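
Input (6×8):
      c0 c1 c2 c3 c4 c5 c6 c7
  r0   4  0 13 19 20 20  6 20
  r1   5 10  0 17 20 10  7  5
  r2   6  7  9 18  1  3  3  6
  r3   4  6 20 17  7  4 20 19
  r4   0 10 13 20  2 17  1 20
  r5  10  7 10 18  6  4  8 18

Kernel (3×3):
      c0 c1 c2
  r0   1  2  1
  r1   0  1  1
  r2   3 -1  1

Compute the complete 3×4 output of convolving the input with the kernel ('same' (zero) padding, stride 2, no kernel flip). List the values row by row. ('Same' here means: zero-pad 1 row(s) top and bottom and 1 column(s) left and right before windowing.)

9 79 81 54
35 69 119 49
21 125 106 106

Output[0,0]: The receptive field on the zero-padded input at this output position is [0 0 0 / 0 4 0 / 0 5 10]. Elementwise product with the kernel and sum: 0·1 + 0·2 + 0·1 + 4·1 + 0·1 + 0·3 + 5·-1 + 10·1.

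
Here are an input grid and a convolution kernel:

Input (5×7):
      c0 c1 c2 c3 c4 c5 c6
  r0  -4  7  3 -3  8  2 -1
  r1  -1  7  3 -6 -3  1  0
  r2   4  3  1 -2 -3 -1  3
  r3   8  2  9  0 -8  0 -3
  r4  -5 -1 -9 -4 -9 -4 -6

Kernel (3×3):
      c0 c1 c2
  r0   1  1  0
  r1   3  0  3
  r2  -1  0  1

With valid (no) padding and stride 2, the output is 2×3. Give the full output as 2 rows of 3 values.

Output[0,0]: The receptive field on the input at this output position is [-4 7 3 / -1 7 3 / 4 3 1]. Elementwise product with the kernel and sum: -4·1 + 7·1 + -1·3 + 3·3 + 4·-1 + 1·1.
Output[0,1]: The receptive field on the input at this output position is [3 -3 8 / 3 -6 -3 / 1 -2 -3]. Elementwise product with the kernel and sum: 3·1 + -3·1 + 3·3 + -3·3 + 1·-1 + -3·1.

6 -4 7
54 2 -34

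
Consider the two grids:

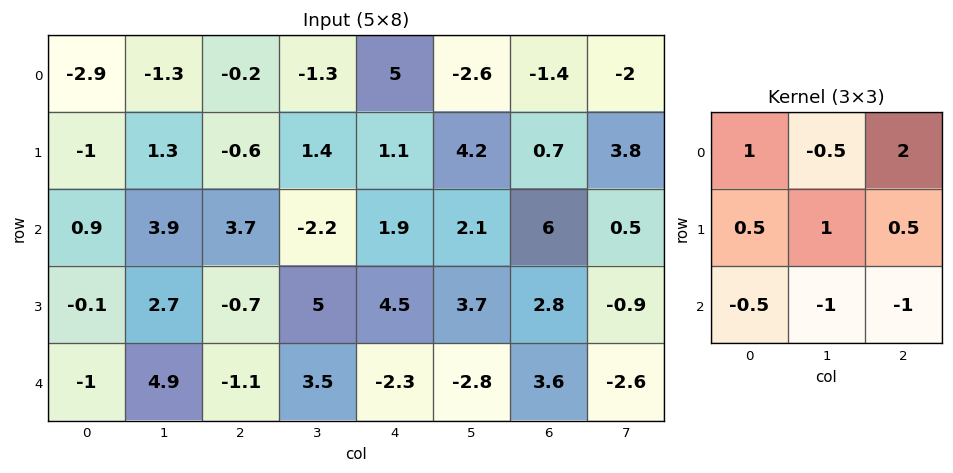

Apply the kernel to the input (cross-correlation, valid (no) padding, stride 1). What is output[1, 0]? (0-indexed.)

1.4

The receptive field on the input at this output position is [-1 1.3 -0.6 / 0.9 3.9 3.7 / -0.1 2.7 -0.7]. Elementwise product with the kernel and sum: -1·1 + 1.3·-0.5 + -0.6·2 + 0.9·0.5 + 3.9·1 + 3.7·0.5 + -0.1·-0.5 + 2.7·-1 + -0.7·-1.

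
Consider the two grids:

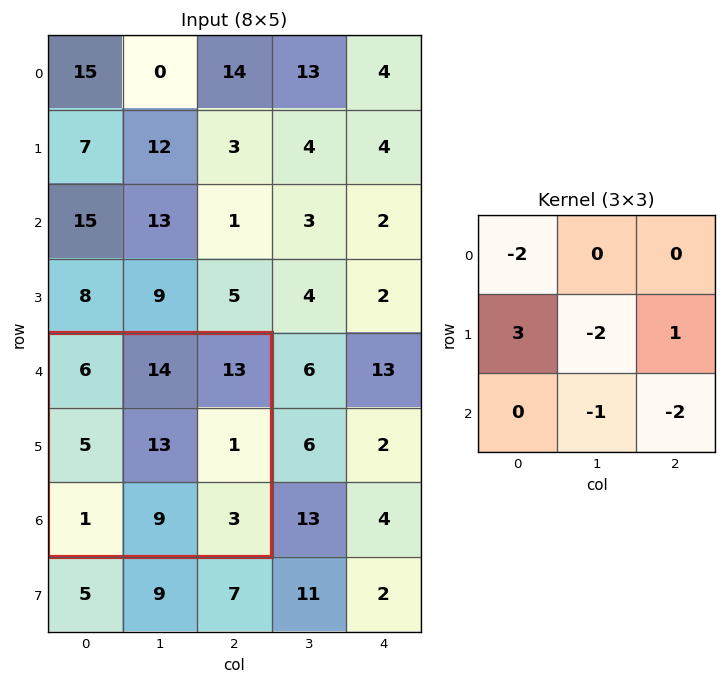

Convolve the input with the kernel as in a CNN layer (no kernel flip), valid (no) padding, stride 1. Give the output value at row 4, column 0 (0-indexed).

-37

The receptive field on the input at this output position is [6 14 13 / 5 13 1 / 1 9 3]. Elementwise product with the kernel and sum: 6·-2 + 5·3 + 13·-2 + 1·1 + 9·-1 + 3·-2.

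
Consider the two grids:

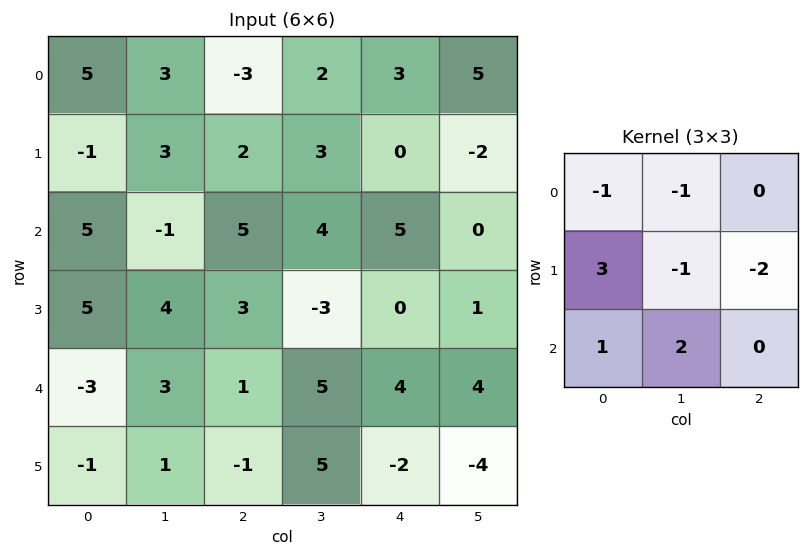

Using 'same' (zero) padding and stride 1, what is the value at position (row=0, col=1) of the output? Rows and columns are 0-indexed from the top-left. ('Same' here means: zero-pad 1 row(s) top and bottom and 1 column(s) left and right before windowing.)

The receptive field on the zero-padded input at this output position is [0 0 0 / 5 3 -3 / -1 3 2]. Elementwise product with the kernel and sum: 0·-1 + 0·-1 + 5·3 + 3·-1 + -3·-2 + -1·1 + 3·2.

23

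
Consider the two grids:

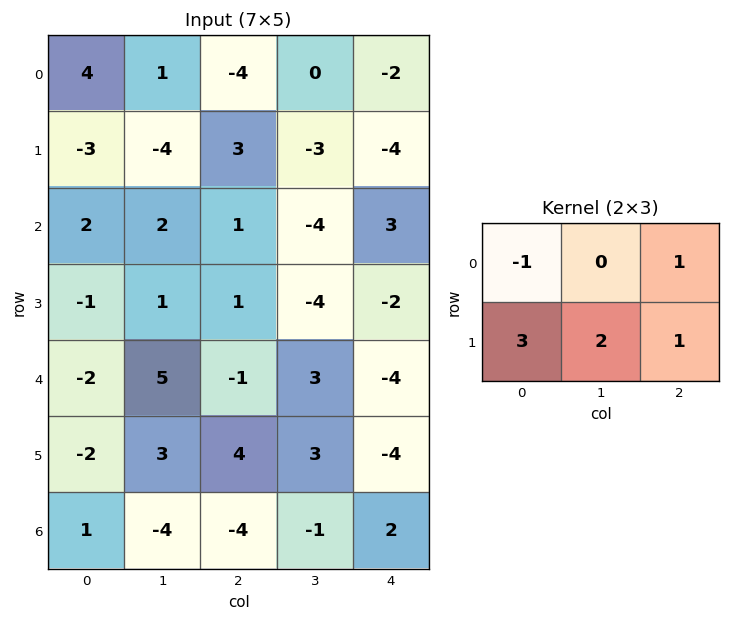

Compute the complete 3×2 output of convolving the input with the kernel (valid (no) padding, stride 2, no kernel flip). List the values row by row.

-22 1
-1 -5
5 11

Output[0,0]: The receptive field on the input at this output position is [4 1 -4 / -3 -4 3]. Elementwise product with the kernel and sum: 4·-1 + -4·1 + -3·3 + -4·2 + 3·1.
Output[0,1]: The receptive field on the input at this output position is [-4 0 -2 / 3 -3 -4]. Elementwise product with the kernel and sum: -4·-1 + -2·1 + 3·3 + -3·2 + -4·1.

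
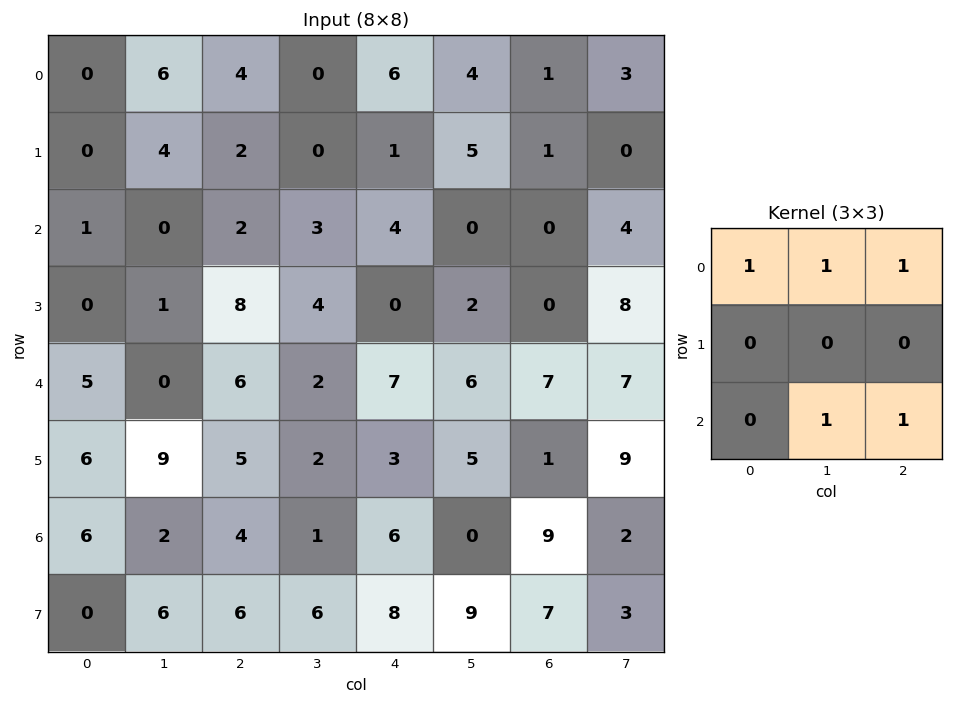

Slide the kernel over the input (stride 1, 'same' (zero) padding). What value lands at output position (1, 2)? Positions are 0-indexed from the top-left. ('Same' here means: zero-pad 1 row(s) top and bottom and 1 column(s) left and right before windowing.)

The receptive field on the zero-padded input at this output position is [6 4 0 / 4 2 0 / 0 2 3]. Elementwise product with the kernel and sum: 6·1 + 4·1 + 0·1 + 2·1 + 3·1.

15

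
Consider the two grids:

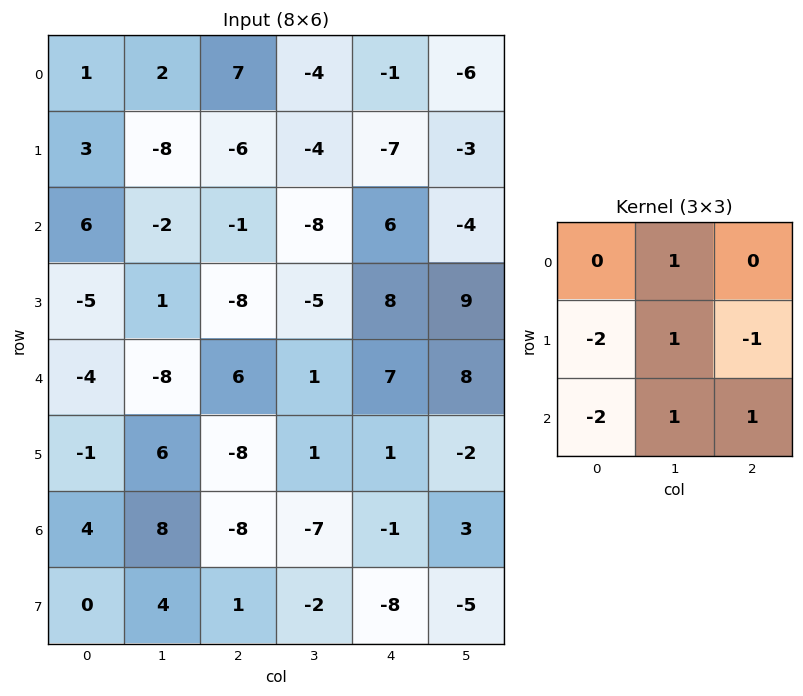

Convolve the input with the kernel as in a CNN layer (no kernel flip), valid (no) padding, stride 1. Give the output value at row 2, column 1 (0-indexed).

The receptive field on the input at this output position is [-2 -1 -8 / 1 -8 -5 / -8 6 1]. Elementwise product with the kernel and sum: -1·1 + 1·-2 + -8·1 + -5·-1 + -8·-2 + 6·1 + 1·1.

17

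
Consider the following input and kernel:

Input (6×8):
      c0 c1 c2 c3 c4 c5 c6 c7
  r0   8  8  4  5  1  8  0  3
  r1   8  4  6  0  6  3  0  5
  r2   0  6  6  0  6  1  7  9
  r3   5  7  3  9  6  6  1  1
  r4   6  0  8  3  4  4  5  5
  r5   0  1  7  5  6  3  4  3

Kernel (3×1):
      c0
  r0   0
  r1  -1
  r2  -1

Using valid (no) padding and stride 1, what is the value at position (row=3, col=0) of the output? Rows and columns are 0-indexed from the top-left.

The receptive field on the input at this output position is [5 / 6 / 0]. Elementwise product with the kernel and sum: 6·-1 + 0·-1.

-6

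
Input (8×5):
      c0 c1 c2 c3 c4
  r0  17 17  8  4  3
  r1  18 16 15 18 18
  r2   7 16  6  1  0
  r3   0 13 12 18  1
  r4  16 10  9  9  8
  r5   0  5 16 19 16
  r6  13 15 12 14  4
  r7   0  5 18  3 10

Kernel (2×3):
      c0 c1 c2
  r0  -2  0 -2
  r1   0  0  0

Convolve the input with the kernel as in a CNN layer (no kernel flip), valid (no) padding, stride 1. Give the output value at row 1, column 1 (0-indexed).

-68

The receptive field on the input at this output position is [16 15 18 / 16 6 1]. Elementwise product with the kernel and sum: 16·-2 + 18·-2.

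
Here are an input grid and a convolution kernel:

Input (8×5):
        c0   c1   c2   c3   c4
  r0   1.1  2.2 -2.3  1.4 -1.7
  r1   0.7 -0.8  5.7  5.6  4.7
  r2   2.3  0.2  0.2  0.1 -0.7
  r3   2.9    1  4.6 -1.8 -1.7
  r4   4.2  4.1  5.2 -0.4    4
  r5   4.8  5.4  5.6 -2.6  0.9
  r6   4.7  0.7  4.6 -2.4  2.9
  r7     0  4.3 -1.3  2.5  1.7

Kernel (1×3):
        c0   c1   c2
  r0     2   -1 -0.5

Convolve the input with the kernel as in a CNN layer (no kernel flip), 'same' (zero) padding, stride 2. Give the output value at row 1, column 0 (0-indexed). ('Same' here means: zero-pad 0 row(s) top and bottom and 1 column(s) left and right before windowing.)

The receptive field on the zero-padded input at this output position is [0 2.3 0.2]. Elementwise product with the kernel and sum: 0·2 + 2.3·-1 + 0.2·-0.5.

-2.4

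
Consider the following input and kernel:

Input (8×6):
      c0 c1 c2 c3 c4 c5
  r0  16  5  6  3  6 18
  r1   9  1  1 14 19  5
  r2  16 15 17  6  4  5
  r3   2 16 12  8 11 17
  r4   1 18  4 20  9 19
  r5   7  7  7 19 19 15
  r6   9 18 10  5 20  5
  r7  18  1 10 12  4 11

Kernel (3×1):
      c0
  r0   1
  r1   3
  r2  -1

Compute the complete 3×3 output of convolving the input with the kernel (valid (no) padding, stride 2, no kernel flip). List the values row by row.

27 -8 59
21 49 28
13 15 46

Output[0,0]: The receptive field on the input at this output position is [16 / 9 / 16]. Elementwise product with the kernel and sum: 16·1 + 9·3 + 16·-1.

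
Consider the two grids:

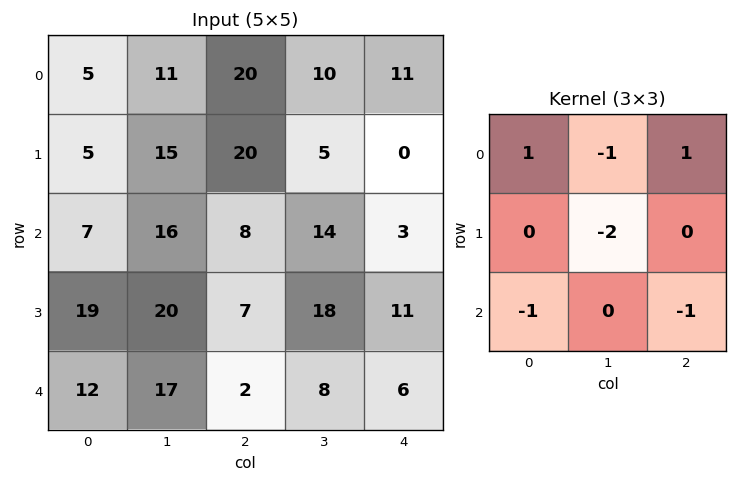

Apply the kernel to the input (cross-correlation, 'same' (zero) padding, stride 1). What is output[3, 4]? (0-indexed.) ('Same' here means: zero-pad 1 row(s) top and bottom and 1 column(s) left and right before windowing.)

The receptive field on the zero-padded input at this output position is [14 3 0 / 18 11 0 / 8 6 0]. Elementwise product with the kernel and sum: 14·1 + 3·-1 + 0·1 + 11·-2 + 8·-1 + 0·-1.

-19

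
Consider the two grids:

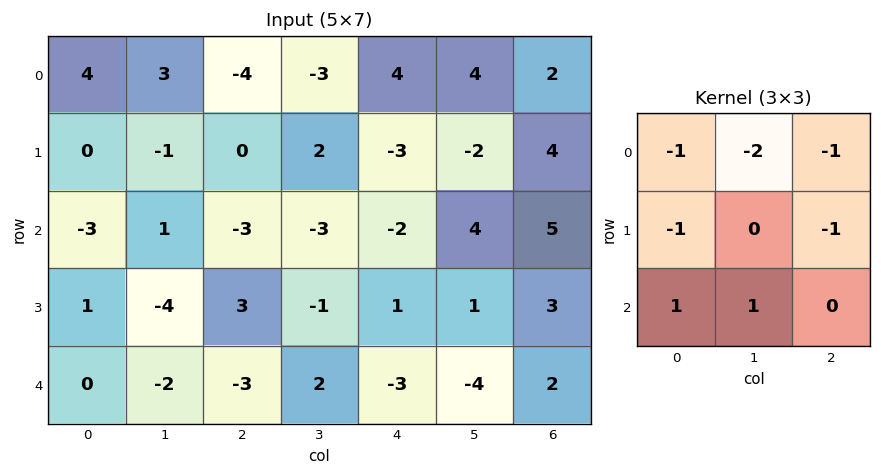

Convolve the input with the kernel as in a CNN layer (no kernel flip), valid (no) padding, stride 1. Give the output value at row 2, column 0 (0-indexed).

The receptive field on the input at this output position is [-3 1 -3 / 1 -4 3 / 0 -2 -3]. Elementwise product with the kernel and sum: -3·-1 + 1·-2 + -3·-1 + 1·-1 + 3·-1 + 0·1 + -2·1.

-2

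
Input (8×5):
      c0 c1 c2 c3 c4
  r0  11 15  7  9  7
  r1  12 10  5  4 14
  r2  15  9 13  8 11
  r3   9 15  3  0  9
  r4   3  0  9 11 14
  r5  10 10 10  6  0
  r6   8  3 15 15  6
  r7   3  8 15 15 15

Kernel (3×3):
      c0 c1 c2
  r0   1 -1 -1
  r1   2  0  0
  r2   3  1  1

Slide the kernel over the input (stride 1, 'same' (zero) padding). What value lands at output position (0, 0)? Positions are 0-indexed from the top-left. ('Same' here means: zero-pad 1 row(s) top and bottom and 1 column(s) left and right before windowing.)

The receptive field on the zero-padded input at this output position is [0 0 0 / 0 11 15 / 0 12 10]. Elementwise product with the kernel and sum: 0·1 + 0·-1 + 0·-1 + 0·2 + 0·3 + 12·1 + 10·1.

22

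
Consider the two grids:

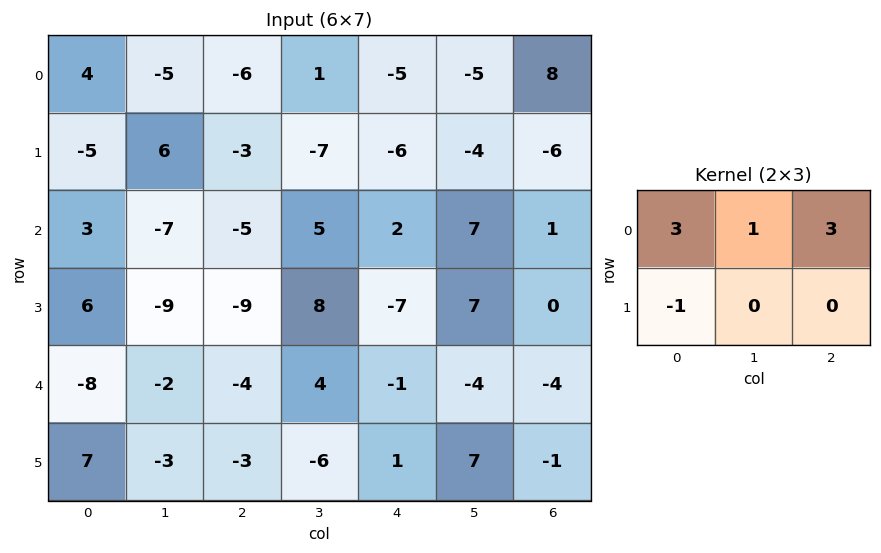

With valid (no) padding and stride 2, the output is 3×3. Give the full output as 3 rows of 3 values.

Output[0,0]: The receptive field on the input at this output position is [4 -5 -6 / -5 6 -3]. Elementwise product with the kernel and sum: 4·3 + -5·1 + -6·3 + -5·-1.

-6 -29 10
-19 5 23
-45 -8 -20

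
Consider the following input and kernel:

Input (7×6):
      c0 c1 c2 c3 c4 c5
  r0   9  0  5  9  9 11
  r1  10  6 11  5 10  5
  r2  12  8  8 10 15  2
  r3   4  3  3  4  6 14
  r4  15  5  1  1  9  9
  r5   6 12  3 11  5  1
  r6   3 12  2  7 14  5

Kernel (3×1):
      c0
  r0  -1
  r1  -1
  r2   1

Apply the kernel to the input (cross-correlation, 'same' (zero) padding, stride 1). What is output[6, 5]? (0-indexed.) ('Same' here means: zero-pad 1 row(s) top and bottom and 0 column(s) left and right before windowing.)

-6

The receptive field on the zero-padded input at this output position is [1 / 5 / 0]. Elementwise product with the kernel and sum: 1·-1 + 5·-1 + 0·1.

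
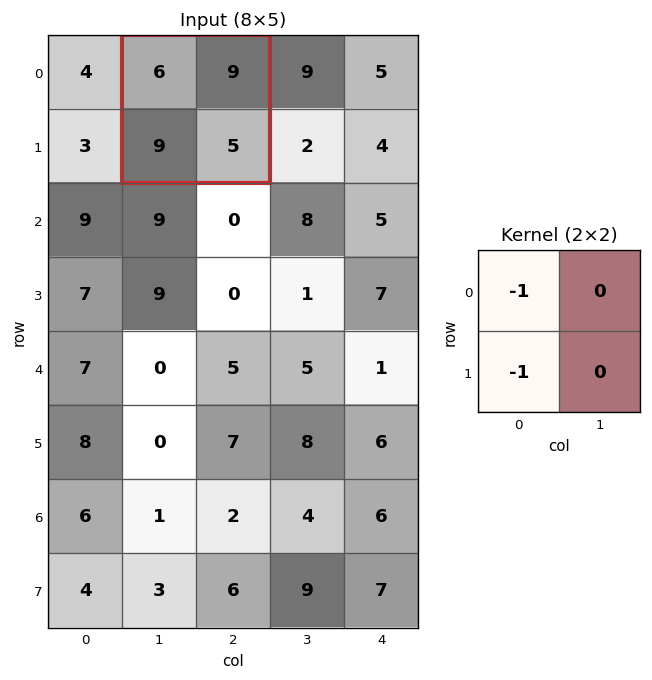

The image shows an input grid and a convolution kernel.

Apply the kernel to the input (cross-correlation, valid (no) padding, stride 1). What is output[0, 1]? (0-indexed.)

The receptive field on the input at this output position is [6 9 / 9 5]. Elementwise product with the kernel and sum: 6·-1 + 9·-1.

-15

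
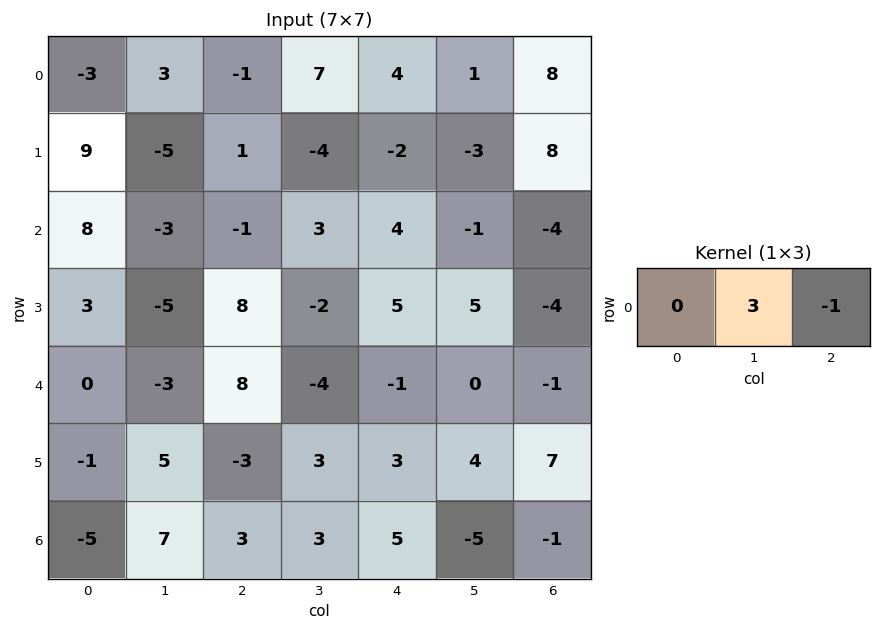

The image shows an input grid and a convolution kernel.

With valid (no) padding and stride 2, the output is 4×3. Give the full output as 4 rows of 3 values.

10 17 -5
-8 5 1
-17 -11 1
18 4 -14

Output[0,0]: The receptive field on the input at this output position is [-3 3 -1]. Elementwise product with the kernel and sum: 3·3 + -1·-1.
Output[0,1]: The receptive field on the input at this output position is [-1 7 4]. Elementwise product with the kernel and sum: 7·3 + 4·-1.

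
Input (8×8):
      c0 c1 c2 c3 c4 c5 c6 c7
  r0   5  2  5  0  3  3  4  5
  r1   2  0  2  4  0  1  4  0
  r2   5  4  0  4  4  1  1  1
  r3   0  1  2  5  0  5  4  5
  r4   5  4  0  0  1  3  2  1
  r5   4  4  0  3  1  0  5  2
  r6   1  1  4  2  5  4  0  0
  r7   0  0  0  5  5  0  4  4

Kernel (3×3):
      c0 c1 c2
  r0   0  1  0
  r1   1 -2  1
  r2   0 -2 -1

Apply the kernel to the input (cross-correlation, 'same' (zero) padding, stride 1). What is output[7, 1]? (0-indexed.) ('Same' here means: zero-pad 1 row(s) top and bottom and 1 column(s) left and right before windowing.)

1

The receptive field on the zero-padded input at this output position is [1 1 4 / 0 0 0 / 0 0 0]. Elementwise product with the kernel and sum: 1·1 + 0·1 + 0·-2 + 0·1 + 0·-2 + 0·-1.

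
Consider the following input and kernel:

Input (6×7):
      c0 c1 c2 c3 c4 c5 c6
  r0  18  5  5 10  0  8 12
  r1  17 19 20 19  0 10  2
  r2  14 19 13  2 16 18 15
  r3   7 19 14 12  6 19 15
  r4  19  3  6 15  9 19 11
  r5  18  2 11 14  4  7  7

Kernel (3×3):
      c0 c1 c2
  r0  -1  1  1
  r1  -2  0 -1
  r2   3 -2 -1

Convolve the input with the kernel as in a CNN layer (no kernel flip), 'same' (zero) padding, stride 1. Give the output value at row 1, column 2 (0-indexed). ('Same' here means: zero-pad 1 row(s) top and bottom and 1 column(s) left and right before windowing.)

-18

The receptive field on the zero-padded input at this output position is [5 5 10 / 19 20 19 / 19 13 2]. Elementwise product with the kernel and sum: 5·-1 + 5·1 + 10·1 + 19·-2 + 19·-1 + 19·3 + 13·-2 + 2·-1.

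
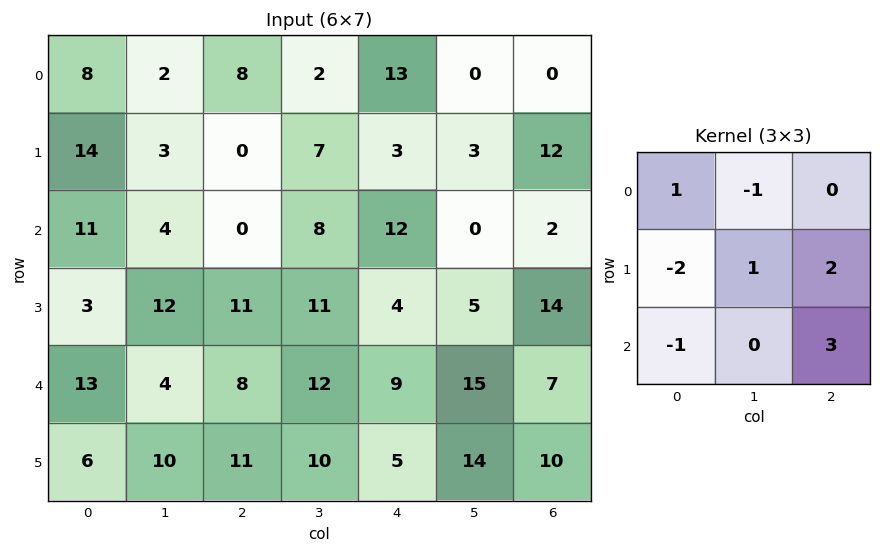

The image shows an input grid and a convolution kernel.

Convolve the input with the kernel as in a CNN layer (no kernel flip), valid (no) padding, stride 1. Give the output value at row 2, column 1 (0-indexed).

45

The receptive field on the input at this output position is [4 0 8 / 12 11 11 / 4 8 12]. Elementwise product with the kernel and sum: 4·1 + 0·-1 + 12·-2 + 11·1 + 11·2 + 4·-1 + 12·3.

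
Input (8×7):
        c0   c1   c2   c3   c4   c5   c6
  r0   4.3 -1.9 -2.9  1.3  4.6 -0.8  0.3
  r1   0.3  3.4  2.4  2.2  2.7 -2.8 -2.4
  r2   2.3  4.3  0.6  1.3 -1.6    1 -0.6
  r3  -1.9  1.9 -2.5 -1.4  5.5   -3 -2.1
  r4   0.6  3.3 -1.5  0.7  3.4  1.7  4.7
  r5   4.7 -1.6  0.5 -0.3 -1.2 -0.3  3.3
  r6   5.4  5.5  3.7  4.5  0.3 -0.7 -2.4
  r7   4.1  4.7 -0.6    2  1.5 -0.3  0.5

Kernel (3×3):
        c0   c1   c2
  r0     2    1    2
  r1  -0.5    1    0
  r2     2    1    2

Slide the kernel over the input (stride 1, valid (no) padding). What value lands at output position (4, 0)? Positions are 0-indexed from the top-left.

The receptive field on the input at this output position is [0.6 3.3 -1.5 / 4.7 -1.6 0.5 / 5.4 5.5 3.7]. Elementwise product with the kernel and sum: 0.6·2 + 3.3·1 + -1.5·2 + 4.7·-0.5 + -1.6·1 + 5.4·2 + 5.5·1 + 3.7·2.

21.25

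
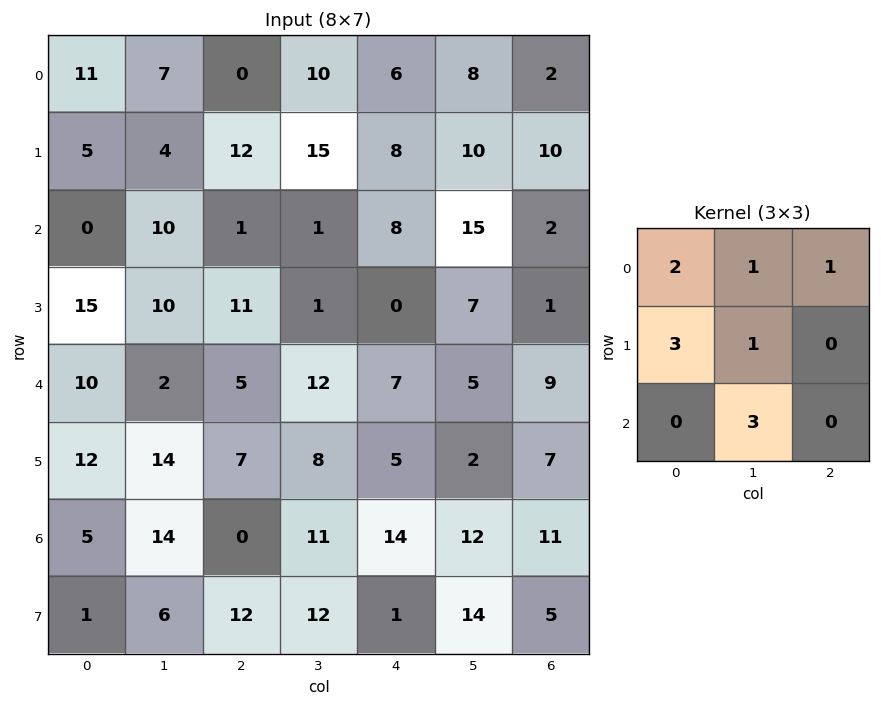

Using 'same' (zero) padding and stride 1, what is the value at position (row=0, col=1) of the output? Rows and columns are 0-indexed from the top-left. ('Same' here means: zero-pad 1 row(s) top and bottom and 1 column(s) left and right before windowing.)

The receptive field on the zero-padded input at this output position is [0 0 0 / 11 7 0 / 5 4 12]. Elementwise product with the kernel and sum: 0·2 + 0·1 + 0·1 + 11·3 + 7·1 + 4·3.

52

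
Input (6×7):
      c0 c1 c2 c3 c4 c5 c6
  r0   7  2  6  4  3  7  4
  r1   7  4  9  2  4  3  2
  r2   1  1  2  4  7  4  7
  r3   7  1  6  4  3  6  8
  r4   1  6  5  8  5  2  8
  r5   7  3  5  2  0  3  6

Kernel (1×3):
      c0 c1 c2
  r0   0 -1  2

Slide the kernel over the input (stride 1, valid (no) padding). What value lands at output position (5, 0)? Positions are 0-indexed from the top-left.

7

The receptive field on the input at this output position is [7 3 5]. Elementwise product with the kernel and sum: 3·-1 + 5·2.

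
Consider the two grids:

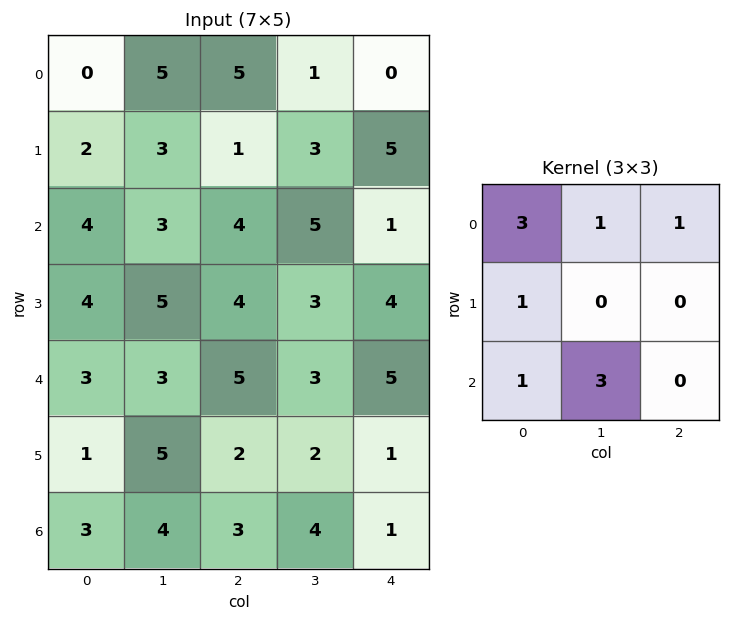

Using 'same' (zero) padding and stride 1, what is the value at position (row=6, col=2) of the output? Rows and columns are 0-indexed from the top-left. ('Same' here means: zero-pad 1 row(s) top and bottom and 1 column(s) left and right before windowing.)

The receptive field on the zero-padded input at this output position is [5 2 2 / 4 3 4 / 0 0 0]. Elementwise product with the kernel and sum: 5·3 + 2·1 + 2·1 + 4·1 + 0·1 + 0·3.

23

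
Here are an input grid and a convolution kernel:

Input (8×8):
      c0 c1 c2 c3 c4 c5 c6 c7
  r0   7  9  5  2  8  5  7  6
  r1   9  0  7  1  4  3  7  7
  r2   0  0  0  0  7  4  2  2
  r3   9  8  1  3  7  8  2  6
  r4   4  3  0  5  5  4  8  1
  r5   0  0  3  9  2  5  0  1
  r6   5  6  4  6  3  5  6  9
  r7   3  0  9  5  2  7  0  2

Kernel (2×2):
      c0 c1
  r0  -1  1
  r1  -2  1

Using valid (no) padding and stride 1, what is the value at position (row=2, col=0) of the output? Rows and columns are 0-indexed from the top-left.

The receptive field on the input at this output position is [0 0 / 9 8]. Elementwise product with the kernel and sum: 0·-1 + 0·1 + 9·-2 + 8·1.

-10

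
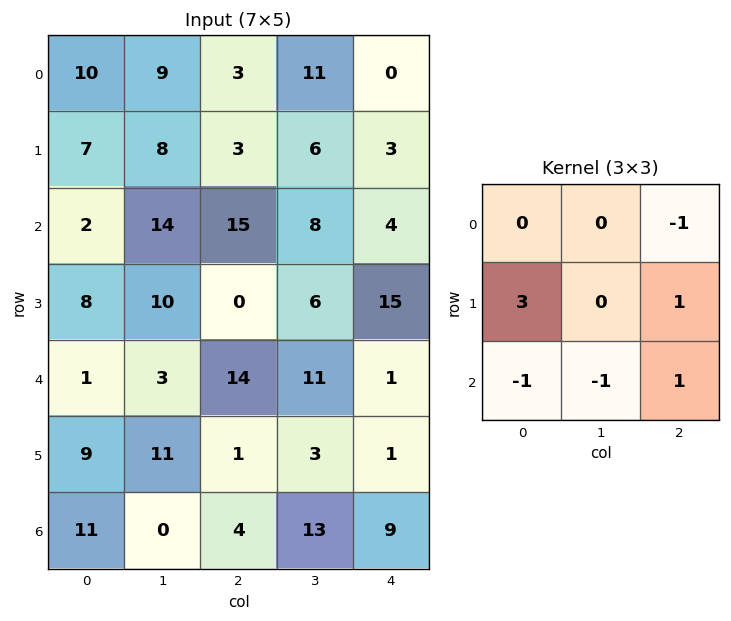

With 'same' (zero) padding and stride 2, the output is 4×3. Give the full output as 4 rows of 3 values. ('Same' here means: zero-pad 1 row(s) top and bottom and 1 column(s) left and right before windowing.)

10 33 24
8 40 3
-5 5 29
-11 10 39

Output[0,0]: The receptive field on the zero-padded input at this output position is [0 0 0 / 0 10 9 / 0 7 8]. Elementwise product with the kernel and sum: 0·-1 + 0·3 + 9·1 + 0·-1 + 7·-1 + 8·1.
Output[0,1]: The receptive field on the zero-padded input at this output position is [0 0 0 / 9 3 11 / 8 3 6]. Elementwise product with the kernel and sum: 0·-1 + 9·3 + 11·1 + 8·-1 + 3·-1 + 6·1.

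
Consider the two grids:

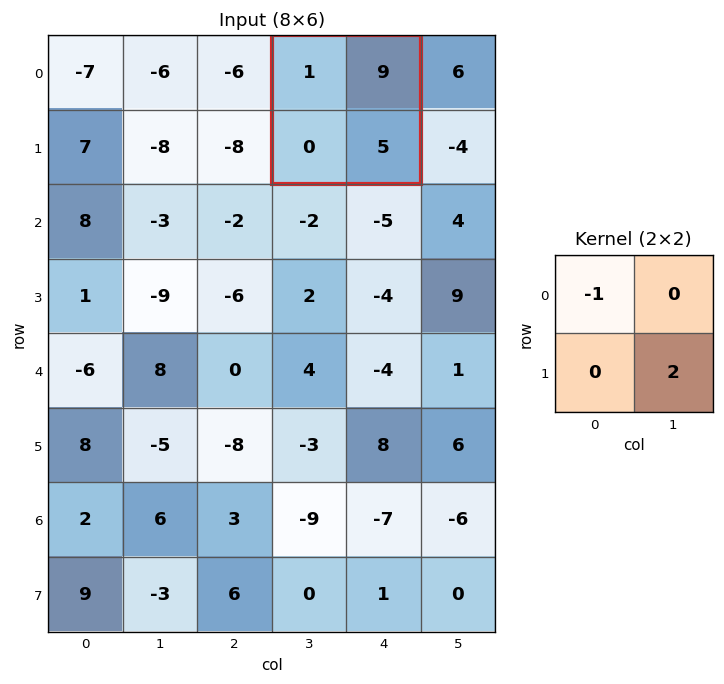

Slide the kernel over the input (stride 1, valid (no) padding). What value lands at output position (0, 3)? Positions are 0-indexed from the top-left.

9

The receptive field on the input at this output position is [1 9 / 0 5]. Elementwise product with the kernel and sum: 1·-1 + 5·2.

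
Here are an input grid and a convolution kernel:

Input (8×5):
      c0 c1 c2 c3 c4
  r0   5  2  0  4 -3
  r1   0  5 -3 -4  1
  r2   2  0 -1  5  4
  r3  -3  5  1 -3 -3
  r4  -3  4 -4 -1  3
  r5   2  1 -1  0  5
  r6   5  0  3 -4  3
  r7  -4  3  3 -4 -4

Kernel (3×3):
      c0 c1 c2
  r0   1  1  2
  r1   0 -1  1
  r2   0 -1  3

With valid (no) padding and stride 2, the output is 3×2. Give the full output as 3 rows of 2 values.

-4 10
-20 22
0 19

Output[0,0]: The receptive field on the input at this output position is [5 2 0 / 0 5 -3 / 2 0 -1]. Elementwise product with the kernel and sum: 5·1 + 2·1 + 0·2 + 5·-1 + -3·1 + 0·-1 + -1·3.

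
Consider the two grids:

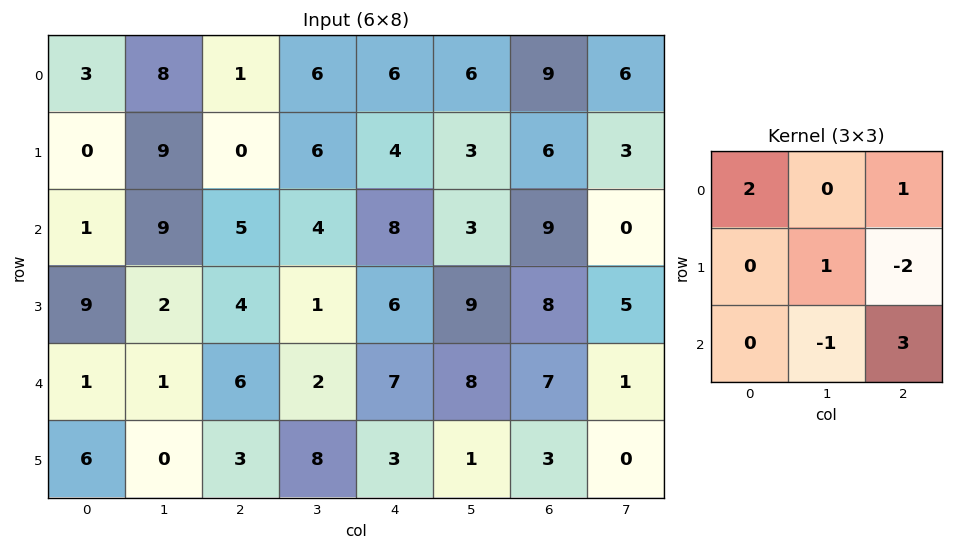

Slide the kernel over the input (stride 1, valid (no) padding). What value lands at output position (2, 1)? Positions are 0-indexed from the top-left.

The receptive field on the input at this output position is [9 5 4 / 2 4 1 / 1 6 2]. Elementwise product with the kernel and sum: 9·2 + 4·1 + 4·1 + 1·-2 + 6·-1 + 2·3.

24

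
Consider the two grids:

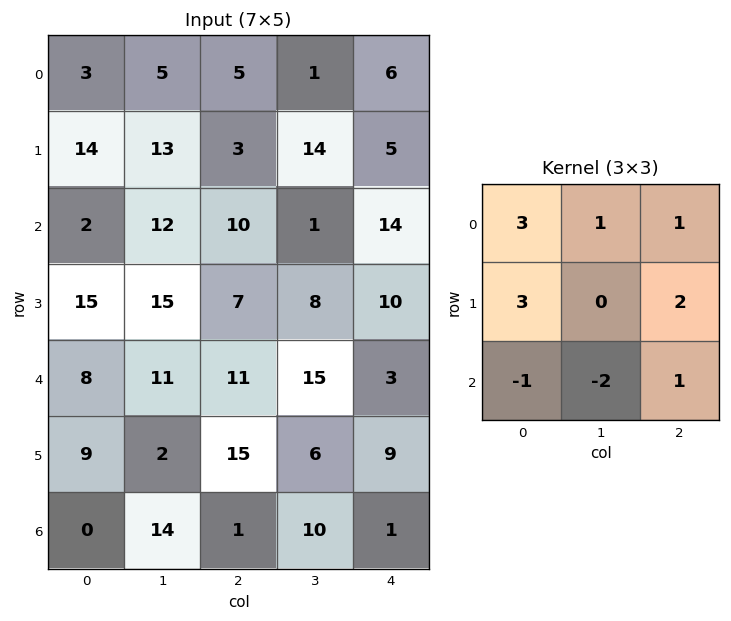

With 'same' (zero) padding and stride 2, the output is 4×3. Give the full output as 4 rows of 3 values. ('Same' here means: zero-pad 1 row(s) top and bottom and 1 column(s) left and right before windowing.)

-5 12 -21
36 73 22
36 97 55
39 89 57

Output[0,0]: The receptive field on the zero-padded input at this output position is [0 0 0 / 0 3 5 / 0 14 13]. Elementwise product with the kernel and sum: 0·3 + 0·1 + 0·1 + 0·3 + 5·2 + 0·-1 + 14·-2 + 13·1.
Output[0,1]: The receptive field on the zero-padded input at this output position is [0 0 0 / 5 5 1 / 13 3 14]. Elementwise product with the kernel and sum: 0·3 + 0·1 + 0·1 + 5·3 + 1·2 + 13·-1 + 3·-2 + 14·1.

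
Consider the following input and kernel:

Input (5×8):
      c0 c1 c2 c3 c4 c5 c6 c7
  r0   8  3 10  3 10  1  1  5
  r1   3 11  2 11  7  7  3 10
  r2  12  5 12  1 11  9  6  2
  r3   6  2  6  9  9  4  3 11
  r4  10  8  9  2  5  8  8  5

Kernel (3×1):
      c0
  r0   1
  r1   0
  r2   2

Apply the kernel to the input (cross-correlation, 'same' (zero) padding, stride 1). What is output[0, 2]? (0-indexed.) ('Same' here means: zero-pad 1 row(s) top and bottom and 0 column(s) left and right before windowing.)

4

The receptive field on the zero-padded input at this output position is [0 / 10 / 2]. Elementwise product with the kernel and sum: 0·1 + 2·2.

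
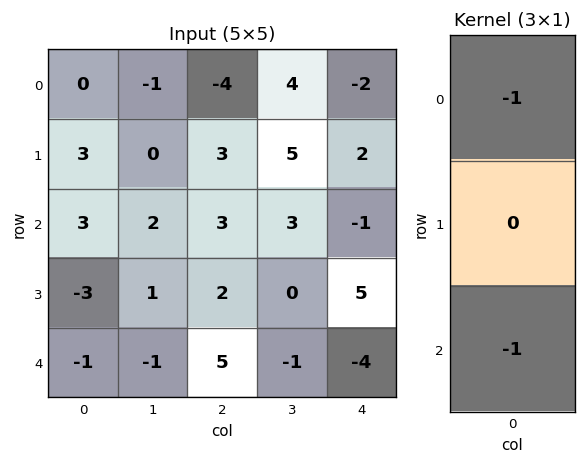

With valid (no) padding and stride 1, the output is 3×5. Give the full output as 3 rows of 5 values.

-3 -1 1 -7 3
0 -1 -5 -5 -7
-2 -1 -8 -2 5

Output[0,0]: The receptive field on the input at this output position is [0 / 3 / 3]. Elementwise product with the kernel and sum: 0·-1 + 3·-1.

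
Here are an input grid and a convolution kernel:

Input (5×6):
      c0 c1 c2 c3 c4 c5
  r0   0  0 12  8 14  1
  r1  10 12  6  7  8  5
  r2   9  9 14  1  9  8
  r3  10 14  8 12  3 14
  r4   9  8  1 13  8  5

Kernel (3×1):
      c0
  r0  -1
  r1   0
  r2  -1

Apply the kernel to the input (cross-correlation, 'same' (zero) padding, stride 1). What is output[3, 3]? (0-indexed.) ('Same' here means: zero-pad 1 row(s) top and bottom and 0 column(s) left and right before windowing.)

The receptive field on the zero-padded input at this output position is [1 / 12 / 13]. Elementwise product with the kernel and sum: 1·-1 + 13·-1.

-14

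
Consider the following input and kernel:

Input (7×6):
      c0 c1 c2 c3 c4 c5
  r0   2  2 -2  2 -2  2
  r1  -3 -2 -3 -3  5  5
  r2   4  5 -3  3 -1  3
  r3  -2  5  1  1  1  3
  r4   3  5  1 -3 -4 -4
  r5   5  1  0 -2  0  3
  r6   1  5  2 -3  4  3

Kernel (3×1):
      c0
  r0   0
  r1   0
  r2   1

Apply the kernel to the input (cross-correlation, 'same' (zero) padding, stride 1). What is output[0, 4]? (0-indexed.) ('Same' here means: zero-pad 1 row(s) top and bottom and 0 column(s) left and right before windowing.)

The receptive field on the zero-padded input at this output position is [0 / -2 / 5]. Elementwise product with the kernel and sum: 5·1.

5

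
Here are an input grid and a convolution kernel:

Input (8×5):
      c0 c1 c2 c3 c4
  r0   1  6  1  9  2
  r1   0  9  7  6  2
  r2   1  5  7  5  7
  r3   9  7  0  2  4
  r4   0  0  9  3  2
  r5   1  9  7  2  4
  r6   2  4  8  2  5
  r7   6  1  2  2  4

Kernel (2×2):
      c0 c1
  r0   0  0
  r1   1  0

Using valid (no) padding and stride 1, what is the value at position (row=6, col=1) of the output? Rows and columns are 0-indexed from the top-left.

The receptive field on the input at this output position is [4 8 / 1 2]. Elementwise product with the kernel and sum: 1·1.

1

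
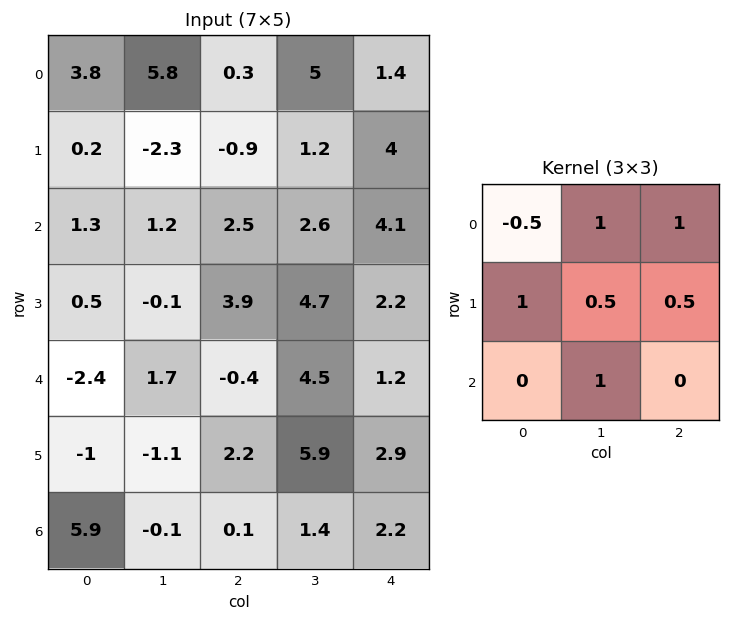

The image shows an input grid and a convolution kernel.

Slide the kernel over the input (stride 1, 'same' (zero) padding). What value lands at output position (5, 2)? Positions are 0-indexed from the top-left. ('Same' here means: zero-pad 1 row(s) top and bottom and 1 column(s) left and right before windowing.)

The receptive field on the zero-padded input at this output position is [1.7 -0.4 4.5 / -1.1 2.2 5.9 / -0.1 0.1 1.4]. Elementwise product with the kernel and sum: 1.7·-0.5 + -0.4·1 + 4.5·1 + -1.1·1 + 2.2·0.5 + 5.9·0.5 + 0.1·1.

6.3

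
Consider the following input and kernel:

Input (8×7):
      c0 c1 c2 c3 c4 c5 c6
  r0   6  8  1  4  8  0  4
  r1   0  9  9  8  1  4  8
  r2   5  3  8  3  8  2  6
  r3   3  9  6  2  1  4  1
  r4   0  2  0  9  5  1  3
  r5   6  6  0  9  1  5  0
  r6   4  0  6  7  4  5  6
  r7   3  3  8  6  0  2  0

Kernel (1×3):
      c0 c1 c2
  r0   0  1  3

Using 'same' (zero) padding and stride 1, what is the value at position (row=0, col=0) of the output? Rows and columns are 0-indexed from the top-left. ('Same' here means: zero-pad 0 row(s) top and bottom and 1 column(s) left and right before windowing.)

30

The receptive field on the zero-padded input at this output position is [0 6 8]. Elementwise product with the kernel and sum: 6·1 + 8·3.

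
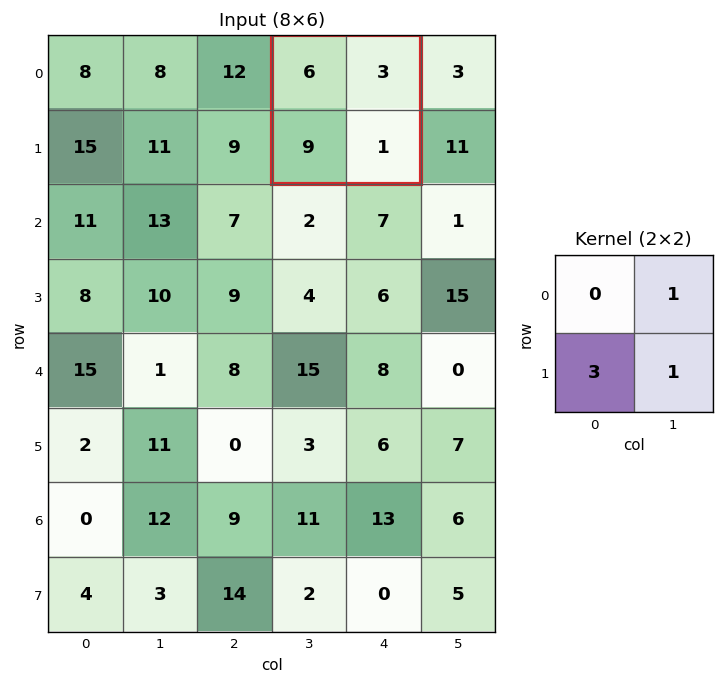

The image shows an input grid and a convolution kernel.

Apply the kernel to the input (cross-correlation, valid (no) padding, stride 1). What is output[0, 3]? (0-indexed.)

The receptive field on the input at this output position is [6 3 / 9 1]. Elementwise product with the kernel and sum: 3·1 + 9·3 + 1·1.

31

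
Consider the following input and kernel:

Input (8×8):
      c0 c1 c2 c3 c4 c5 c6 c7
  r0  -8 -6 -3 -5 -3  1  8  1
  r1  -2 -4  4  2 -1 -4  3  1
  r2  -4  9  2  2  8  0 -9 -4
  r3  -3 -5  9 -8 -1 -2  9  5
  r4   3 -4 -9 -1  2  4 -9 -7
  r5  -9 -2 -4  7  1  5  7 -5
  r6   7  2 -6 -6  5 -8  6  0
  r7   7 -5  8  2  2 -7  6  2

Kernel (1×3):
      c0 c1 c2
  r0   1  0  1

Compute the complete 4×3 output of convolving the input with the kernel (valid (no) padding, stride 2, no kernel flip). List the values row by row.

Output[0,0]: The receptive field on the input at this output position is [-8 -6 -3]. Elementwise product with the kernel and sum: -8·1 + -3·1.

-11 -6 5
-2 10 -1
-6 -7 -7
1 -1 11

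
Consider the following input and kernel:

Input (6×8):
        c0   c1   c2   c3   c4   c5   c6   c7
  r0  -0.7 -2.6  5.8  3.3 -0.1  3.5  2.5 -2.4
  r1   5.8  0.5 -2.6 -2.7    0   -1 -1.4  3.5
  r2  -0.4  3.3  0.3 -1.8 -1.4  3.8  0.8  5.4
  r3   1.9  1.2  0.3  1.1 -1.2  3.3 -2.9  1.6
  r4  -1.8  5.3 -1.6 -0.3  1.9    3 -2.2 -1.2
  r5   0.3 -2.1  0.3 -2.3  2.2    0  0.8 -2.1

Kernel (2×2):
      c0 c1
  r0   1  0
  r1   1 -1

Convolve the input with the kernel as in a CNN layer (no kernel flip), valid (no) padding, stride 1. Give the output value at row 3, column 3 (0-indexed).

-1.1

The receptive field on the input at this output position is [1.1 -1.2 / -0.3 1.9]. Elementwise product with the kernel and sum: 1.1·1 + -0.3·1 + 1.9·-1.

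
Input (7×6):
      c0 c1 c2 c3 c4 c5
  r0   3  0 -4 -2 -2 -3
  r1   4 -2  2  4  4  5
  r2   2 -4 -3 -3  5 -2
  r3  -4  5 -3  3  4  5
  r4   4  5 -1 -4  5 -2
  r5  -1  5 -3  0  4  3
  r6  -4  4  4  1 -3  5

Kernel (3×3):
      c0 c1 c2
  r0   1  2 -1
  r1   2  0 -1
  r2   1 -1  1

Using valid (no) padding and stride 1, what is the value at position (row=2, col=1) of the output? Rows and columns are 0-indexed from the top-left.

2

The receptive field on the input at this output position is [-4 -3 -3 / 5 -3 3 / 5 -1 -4]. Elementwise product with the kernel and sum: -4·1 + -3·2 + -3·-1 + 5·2 + 3·-1 + 5·1 + -1·-1 + -4·1.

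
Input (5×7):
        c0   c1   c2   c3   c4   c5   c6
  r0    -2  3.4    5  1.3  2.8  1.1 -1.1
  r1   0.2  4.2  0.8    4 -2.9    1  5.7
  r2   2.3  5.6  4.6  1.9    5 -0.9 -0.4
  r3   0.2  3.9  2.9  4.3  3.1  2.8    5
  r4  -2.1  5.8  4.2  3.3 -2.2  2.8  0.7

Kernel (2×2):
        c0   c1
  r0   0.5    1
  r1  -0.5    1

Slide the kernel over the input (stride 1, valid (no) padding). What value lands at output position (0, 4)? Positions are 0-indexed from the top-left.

4.95

The receptive field on the input at this output position is [2.8 1.1 / -2.9 1]. Elementwise product with the kernel and sum: 2.8·0.5 + 1.1·1 + -2.9·-0.5 + 1·1.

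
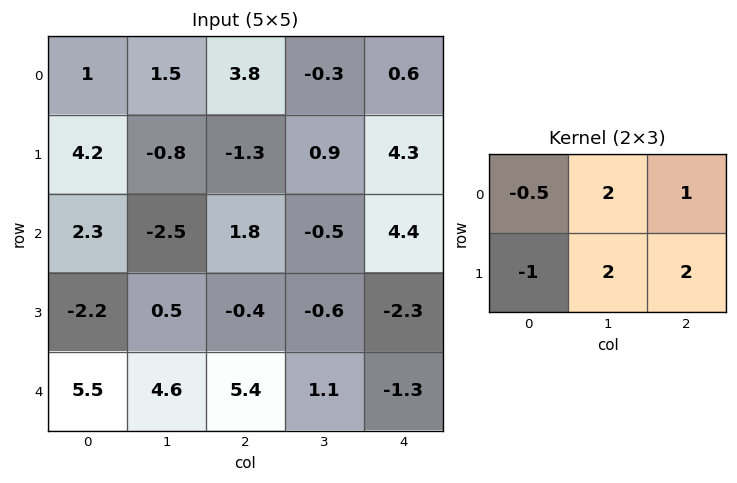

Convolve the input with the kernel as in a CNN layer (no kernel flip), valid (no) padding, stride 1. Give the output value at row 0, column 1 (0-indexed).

6.55

The receptive field on the input at this output position is [1.5 3.8 -0.3 / -0.8 -1.3 0.9]. Elementwise product with the kernel and sum: 1.5·-0.5 + 3.8·2 + -0.3·1 + -0.8·-1 + -1.3·2 + 0.9·2.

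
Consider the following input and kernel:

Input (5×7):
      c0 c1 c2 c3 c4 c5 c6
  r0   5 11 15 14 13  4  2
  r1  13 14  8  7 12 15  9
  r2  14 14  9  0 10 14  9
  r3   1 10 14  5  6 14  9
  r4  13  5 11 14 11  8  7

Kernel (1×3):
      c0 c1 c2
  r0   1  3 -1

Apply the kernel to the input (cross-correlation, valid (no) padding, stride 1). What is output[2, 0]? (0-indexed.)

The receptive field on the input at this output position is [14 14 9]. Elementwise product with the kernel and sum: 14·1 + 14·3 + 9·-1.

47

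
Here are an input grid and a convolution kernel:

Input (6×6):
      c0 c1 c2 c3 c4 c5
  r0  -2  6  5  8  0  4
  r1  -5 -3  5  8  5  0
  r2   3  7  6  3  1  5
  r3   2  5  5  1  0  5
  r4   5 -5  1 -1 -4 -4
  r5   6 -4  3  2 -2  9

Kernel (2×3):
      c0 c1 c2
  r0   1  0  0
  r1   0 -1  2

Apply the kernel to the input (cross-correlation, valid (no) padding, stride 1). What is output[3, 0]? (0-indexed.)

The receptive field on the input at this output position is [2 5 5 / 5 -5 1]. Elementwise product with the kernel and sum: 2·1 + -5·-1 + 1·2.

9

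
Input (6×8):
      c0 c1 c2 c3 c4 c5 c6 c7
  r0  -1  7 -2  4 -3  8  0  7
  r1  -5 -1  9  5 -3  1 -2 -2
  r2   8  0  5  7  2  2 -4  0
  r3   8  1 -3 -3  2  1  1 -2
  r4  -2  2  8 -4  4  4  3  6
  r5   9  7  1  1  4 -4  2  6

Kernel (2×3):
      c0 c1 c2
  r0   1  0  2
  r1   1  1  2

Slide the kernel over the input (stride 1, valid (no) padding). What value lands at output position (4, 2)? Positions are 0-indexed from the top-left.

The receptive field on the input at this output position is [8 -4 4 / 1 1 4]. Elementwise product with the kernel and sum: 8·1 + 4·2 + 1·1 + 1·1 + 4·2.

26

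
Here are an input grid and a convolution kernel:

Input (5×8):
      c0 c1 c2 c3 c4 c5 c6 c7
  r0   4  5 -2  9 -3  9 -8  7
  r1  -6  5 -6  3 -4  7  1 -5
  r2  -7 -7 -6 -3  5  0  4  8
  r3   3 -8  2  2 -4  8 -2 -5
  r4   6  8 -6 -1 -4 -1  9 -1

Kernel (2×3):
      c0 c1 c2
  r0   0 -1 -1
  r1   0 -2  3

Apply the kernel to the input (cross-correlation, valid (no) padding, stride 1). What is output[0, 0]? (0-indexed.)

-31

The receptive field on the input at this output position is [4 5 -2 / -6 5 -6]. Elementwise product with the kernel and sum: 5·-1 + -2·-1 + 5·-2 + -6·3.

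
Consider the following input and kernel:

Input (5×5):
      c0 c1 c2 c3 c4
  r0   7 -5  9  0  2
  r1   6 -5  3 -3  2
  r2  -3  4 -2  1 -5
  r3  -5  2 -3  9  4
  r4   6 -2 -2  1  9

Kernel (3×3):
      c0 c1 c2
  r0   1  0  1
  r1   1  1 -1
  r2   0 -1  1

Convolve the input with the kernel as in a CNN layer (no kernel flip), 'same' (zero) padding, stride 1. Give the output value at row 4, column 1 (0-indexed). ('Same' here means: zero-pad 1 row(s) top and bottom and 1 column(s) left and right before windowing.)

The receptive field on the zero-padded input at this output position is [-5 2 -3 / 6 -2 -2 / 0 0 0]. Elementwise product with the kernel and sum: -5·1 + -3·1 + 6·1 + -2·1 + -2·-1 + 0·-1 + 0·1.

-2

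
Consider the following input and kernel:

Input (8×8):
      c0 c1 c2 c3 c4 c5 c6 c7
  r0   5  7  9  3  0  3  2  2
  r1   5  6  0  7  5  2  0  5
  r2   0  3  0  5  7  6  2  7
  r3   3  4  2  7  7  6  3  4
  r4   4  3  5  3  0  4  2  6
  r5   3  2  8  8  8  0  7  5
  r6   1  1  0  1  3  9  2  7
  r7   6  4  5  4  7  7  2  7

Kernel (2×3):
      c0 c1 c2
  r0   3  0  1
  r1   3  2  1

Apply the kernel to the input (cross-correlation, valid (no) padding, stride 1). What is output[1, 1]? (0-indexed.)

39

The receptive field on the input at this output position is [6 0 7 / 3 0 5]. Elementwise product with the kernel and sum: 6·3 + 7·1 + 3·3 + 0·2 + 5·1.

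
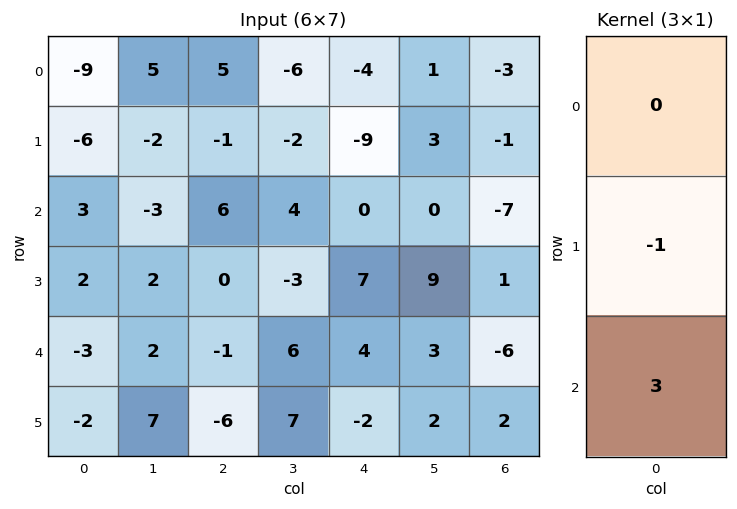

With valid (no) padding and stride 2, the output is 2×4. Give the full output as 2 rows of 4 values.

15 19 9 -20
-11 -3 5 -19

Output[0,0]: The receptive field on the input at this output position is [-9 / -6 / 3]. Elementwise product with the kernel and sum: -6·-1 + 3·3.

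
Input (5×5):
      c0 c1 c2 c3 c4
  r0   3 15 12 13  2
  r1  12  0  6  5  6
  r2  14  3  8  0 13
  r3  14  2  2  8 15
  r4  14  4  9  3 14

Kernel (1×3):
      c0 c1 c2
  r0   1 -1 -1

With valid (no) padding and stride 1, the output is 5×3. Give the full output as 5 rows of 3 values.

-24 -10 -3
6 -11 -5
3 -5 -5
10 -8 -21
1 -8 -8

Output[0,0]: The receptive field on the input at this output position is [3 15 12]. Elementwise product with the kernel and sum: 3·1 + 15·-1 + 12·-1.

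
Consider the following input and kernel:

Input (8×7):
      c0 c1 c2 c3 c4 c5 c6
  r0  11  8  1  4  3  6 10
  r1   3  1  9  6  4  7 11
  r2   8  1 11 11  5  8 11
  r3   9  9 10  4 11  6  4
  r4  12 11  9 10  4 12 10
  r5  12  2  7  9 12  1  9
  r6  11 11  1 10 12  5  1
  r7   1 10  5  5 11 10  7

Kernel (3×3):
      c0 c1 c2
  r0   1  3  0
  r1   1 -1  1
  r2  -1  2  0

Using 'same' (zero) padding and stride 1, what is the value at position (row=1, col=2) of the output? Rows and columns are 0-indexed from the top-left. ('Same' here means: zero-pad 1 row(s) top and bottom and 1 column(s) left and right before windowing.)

The receptive field on the zero-padded input at this output position is [8 1 4 / 1 9 6 / 1 11 11]. Elementwise product with the kernel and sum: 8·1 + 1·3 + 1·1 + 9·-1 + 6·1 + 1·-1 + 11·2.

30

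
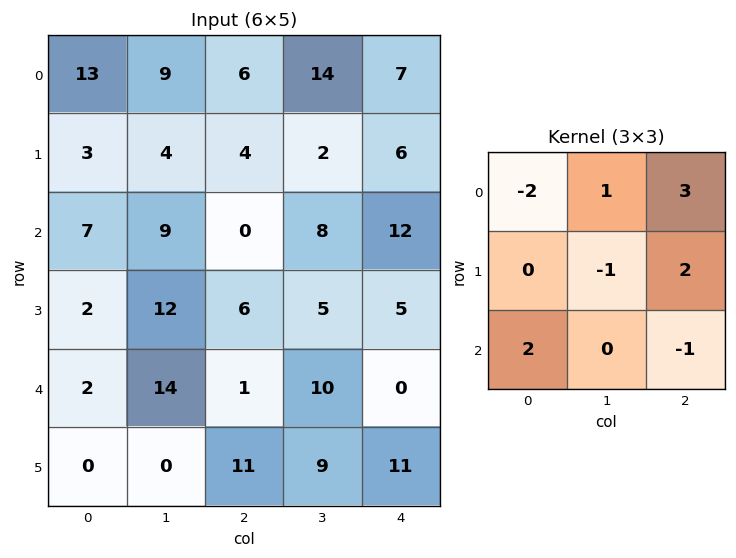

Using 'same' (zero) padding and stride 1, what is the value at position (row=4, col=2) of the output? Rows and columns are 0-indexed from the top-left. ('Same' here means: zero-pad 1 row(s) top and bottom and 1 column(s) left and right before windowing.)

7

The receptive field on the zero-padded input at this output position is [12 6 5 / 14 1 10 / 0 11 9]. Elementwise product with the kernel and sum: 12·-2 + 6·1 + 5·3 + 1·-1 + 10·2 + 0·2 + 9·-1.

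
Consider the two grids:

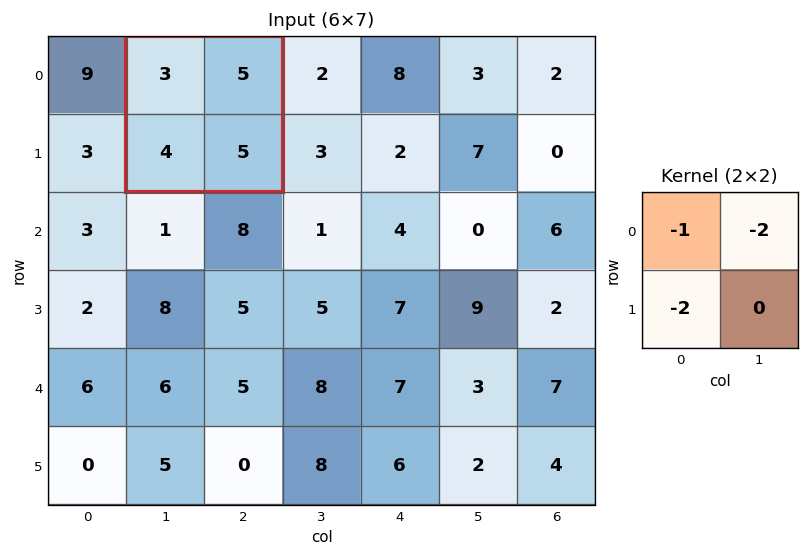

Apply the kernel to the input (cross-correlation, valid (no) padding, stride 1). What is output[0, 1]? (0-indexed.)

The receptive field on the input at this output position is [3 5 / 4 5]. Elementwise product with the kernel and sum: 3·-1 + 5·-2 + 4·-2.

-21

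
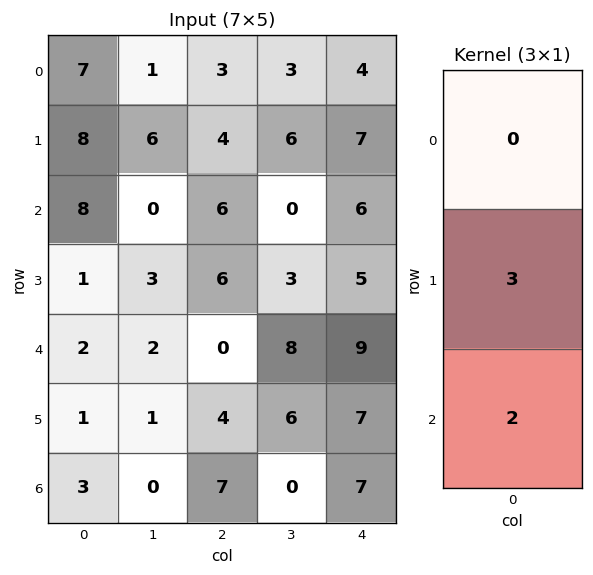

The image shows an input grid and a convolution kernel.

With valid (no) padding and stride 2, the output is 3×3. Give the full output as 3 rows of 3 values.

40 24 33
7 18 33
9 26 35

Output[0,0]: The receptive field on the input at this output position is [7 / 8 / 8]. Elementwise product with the kernel and sum: 8·3 + 8·2.
Output[0,1]: The receptive field on the input at this output position is [3 / 4 / 6]. Elementwise product with the kernel and sum: 4·3 + 6·2.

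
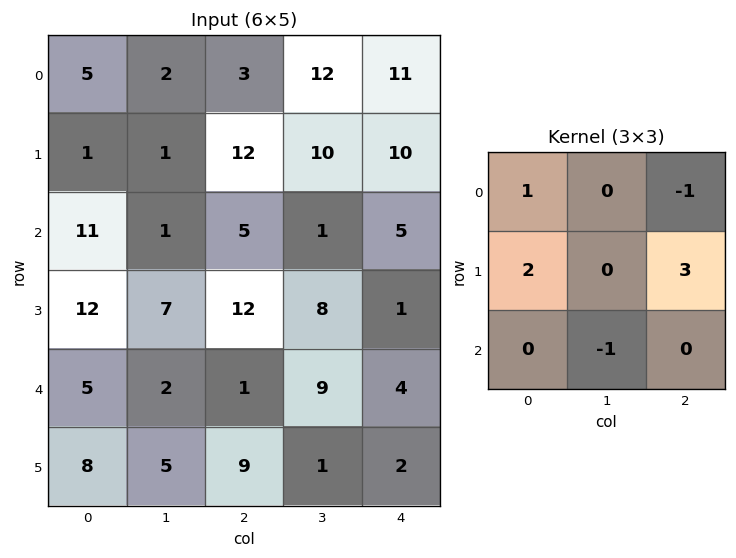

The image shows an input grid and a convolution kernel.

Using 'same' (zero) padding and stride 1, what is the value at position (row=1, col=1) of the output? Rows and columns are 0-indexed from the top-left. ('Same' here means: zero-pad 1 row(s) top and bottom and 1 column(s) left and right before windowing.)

39

The receptive field on the zero-padded input at this output position is [5 2 3 / 1 1 12 / 11 1 5]. Elementwise product with the kernel and sum: 5·1 + 3·-1 + 1·2 + 12·3 + 1·-1.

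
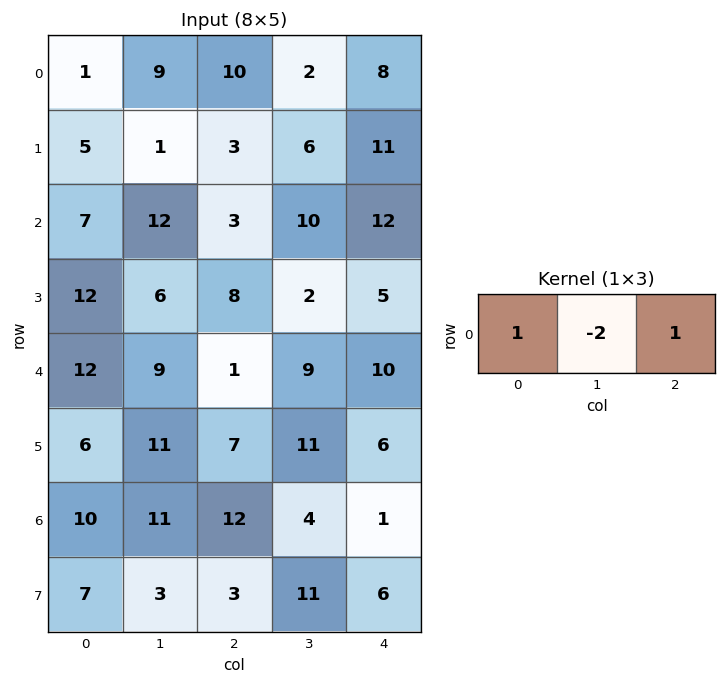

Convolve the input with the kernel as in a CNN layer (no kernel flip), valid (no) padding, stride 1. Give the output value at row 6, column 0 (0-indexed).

The receptive field on the input at this output position is [10 11 12]. Elementwise product with the kernel and sum: 10·1 + 11·-2 + 12·1.

0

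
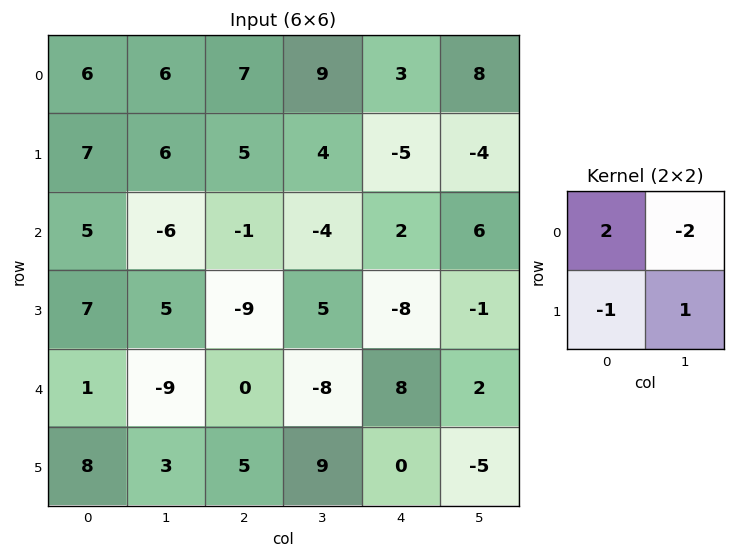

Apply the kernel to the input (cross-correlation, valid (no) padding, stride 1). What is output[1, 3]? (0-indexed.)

24

The receptive field on the input at this output position is [4 -5 / -4 2]. Elementwise product with the kernel and sum: 4·2 + -5·-2 + -4·-1 + 2·1.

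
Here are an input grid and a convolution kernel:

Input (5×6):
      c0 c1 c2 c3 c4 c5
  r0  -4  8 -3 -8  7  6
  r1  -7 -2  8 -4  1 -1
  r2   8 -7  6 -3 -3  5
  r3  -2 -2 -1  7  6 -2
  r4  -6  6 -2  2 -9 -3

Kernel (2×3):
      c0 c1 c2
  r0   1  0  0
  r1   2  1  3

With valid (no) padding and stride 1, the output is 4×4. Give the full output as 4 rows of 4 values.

Output[0,0]: The receptive field on the input at this output position is [-4 8 -3 / -7 -2 8]. Elementwise product with the kernel and sum: -4·1 + -7·2 + -2·1 + 8·3.
Output[0,1]: The receptive field on the input at this output position is [8 -3 -8 / -2 8 -4]. Elementwise product with the kernel and sum: 8·1 + -2·2 + 8·1 + -4·3.

4 0 12 -18
20 -19 8 2
-1 9 29 11
-14 14 -30 -7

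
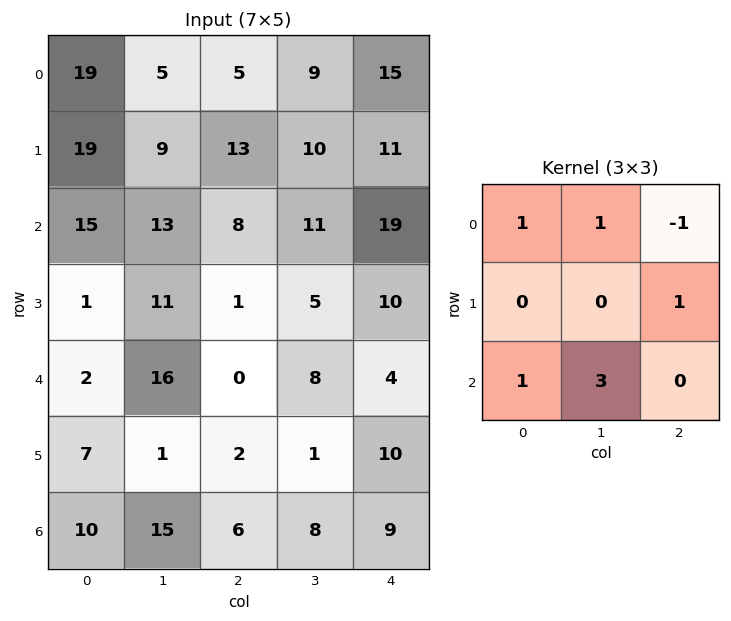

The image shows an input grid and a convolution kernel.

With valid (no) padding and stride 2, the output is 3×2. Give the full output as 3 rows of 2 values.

Output[0,0]: The receptive field on the input at this output position is [19 5 5 / 19 9 13 / 15 13 8]. Elementwise product with the kernel and sum: 19·1 + 5·1 + 5·-1 + 13·1 + 15·1 + 13·3.
Output[0,1]: The receptive field on the input at this output position is [5 9 15 / 13 10 11 / 8 11 19]. Elementwise product with the kernel and sum: 5·1 + 9·1 + 15·-1 + 11·1 + 8·1 + 11·3.

86 51
71 34
75 44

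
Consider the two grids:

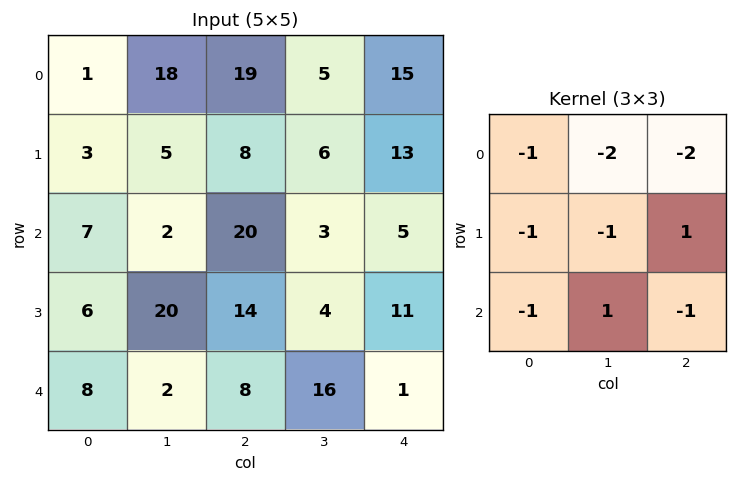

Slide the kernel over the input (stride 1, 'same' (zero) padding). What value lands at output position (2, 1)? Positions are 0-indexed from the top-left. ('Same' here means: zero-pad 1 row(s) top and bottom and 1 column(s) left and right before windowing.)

The receptive field on the zero-padded input at this output position is [3 5 8 / 7 2 20 / 6 20 14]. Elementwise product with the kernel and sum: 3·-1 + 5·-2 + 8·-2 + 7·-1 + 2·-1 + 20·1 + 6·-1 + 20·1 + 14·-1.

-18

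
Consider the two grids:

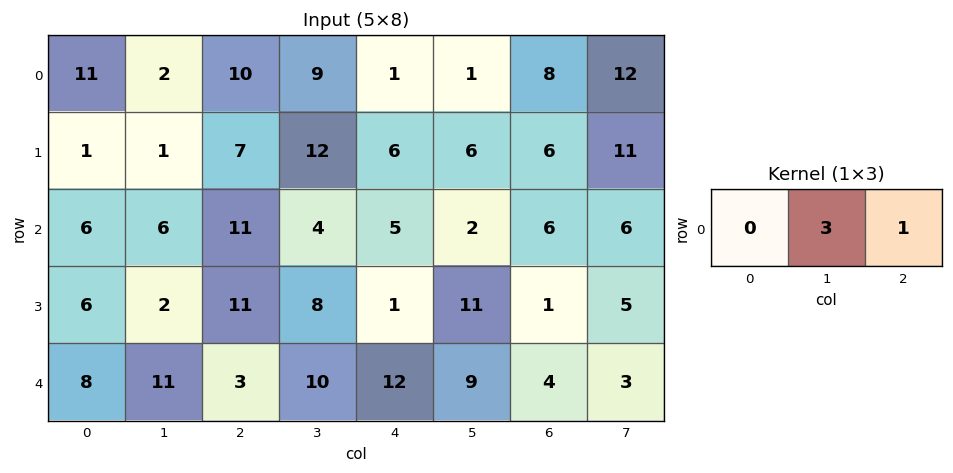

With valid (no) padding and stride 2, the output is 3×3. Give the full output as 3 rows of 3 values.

Output[0,0]: The receptive field on the input at this output position is [11 2 10]. Elementwise product with the kernel and sum: 2·3 + 10·1.

16 28 11
29 17 12
36 42 31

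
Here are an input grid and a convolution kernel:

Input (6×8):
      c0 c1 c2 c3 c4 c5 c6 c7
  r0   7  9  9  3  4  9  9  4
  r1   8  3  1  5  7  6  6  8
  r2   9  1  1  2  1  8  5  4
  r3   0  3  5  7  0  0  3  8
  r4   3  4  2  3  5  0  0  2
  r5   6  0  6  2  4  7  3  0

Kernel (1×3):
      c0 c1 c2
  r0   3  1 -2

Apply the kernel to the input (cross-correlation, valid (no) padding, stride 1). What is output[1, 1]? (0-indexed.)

0

The receptive field on the input at this output position is [3 1 5]. Elementwise product with the kernel and sum: 3·3 + 1·1 + 5·-2.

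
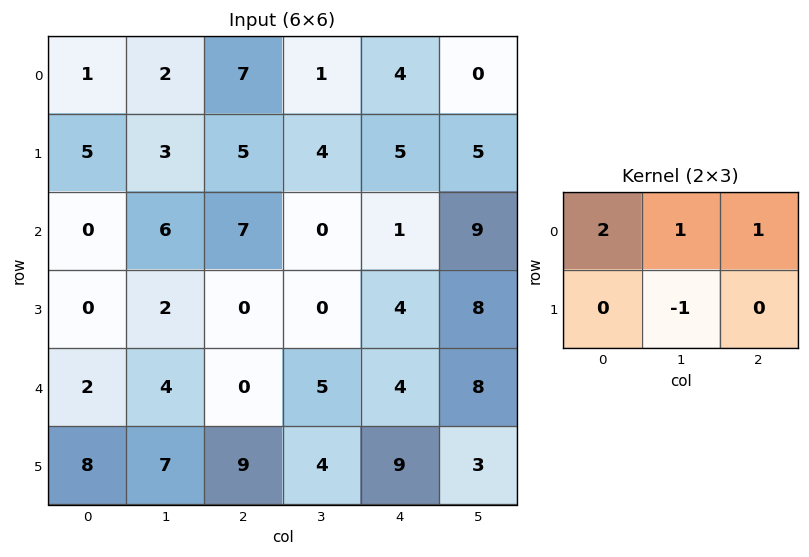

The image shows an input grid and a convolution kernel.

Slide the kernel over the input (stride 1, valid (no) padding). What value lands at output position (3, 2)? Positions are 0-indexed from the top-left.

-1

The receptive field on the input at this output position is [0 0 4 / 0 5 4]. Elementwise product with the kernel and sum: 0·2 + 0·1 + 4·1 + 5·-1.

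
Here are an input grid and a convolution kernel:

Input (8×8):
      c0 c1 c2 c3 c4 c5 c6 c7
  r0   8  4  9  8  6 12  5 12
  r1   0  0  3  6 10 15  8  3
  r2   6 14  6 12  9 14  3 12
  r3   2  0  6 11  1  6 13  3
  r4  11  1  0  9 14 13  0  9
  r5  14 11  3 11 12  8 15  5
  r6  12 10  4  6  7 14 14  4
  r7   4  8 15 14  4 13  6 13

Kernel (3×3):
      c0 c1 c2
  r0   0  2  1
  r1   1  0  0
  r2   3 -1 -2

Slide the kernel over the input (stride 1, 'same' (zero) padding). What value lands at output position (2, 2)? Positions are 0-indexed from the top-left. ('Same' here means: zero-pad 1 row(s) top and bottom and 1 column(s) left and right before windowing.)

The receptive field on the zero-padded input at this output position is [0 3 6 / 14 6 12 / 0 6 11]. Elementwise product with the kernel and sum: 3·2 + 6·1 + 14·1 + 0·3 + 6·-1 + 11·-2.

-2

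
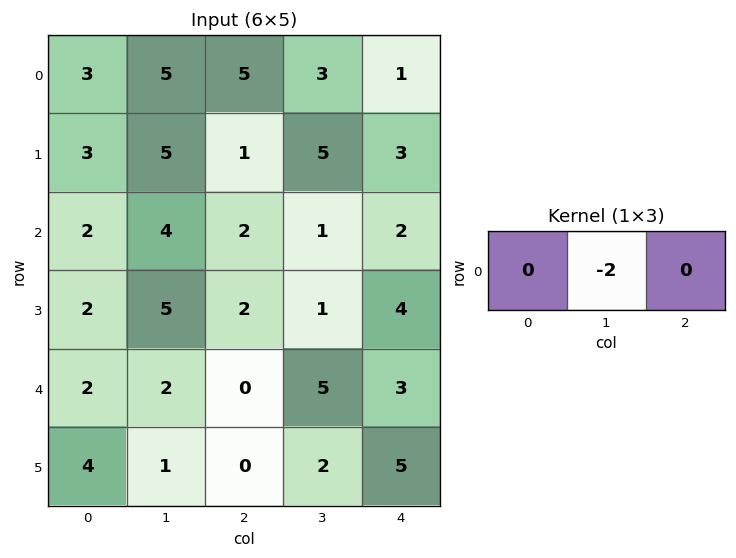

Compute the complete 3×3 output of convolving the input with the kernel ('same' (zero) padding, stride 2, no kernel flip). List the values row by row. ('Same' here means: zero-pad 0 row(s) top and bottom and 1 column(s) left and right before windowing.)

-6 -10 -2
-4 -4 -4
-4 0 -6

Output[0,0]: The receptive field on the zero-padded input at this output position is [0 3 5]. Elementwise product with the kernel and sum: 3·-2.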